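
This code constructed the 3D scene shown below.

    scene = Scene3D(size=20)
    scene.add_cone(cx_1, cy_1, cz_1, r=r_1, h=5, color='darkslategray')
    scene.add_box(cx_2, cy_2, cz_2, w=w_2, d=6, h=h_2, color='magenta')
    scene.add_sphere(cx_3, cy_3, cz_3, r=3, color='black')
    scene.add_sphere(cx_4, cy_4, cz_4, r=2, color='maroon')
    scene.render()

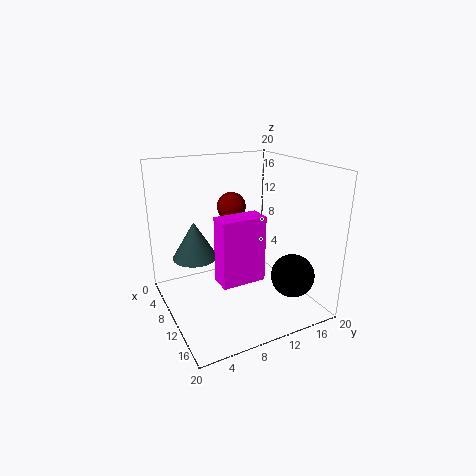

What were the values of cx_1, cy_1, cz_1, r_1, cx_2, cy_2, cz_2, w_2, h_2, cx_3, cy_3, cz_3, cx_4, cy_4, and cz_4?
cx_1 = 9
cy_1 = 4
cz_1 = 8
r_1 = 3
cx_2 = 11
cy_2 = 6
cz_2 = 5
w_2 = 3
h_2 = 9
cx_3 = 15
cy_3 = 16
cz_3 = 5
cx_4 = 8
cy_4 = 10
cz_4 = 14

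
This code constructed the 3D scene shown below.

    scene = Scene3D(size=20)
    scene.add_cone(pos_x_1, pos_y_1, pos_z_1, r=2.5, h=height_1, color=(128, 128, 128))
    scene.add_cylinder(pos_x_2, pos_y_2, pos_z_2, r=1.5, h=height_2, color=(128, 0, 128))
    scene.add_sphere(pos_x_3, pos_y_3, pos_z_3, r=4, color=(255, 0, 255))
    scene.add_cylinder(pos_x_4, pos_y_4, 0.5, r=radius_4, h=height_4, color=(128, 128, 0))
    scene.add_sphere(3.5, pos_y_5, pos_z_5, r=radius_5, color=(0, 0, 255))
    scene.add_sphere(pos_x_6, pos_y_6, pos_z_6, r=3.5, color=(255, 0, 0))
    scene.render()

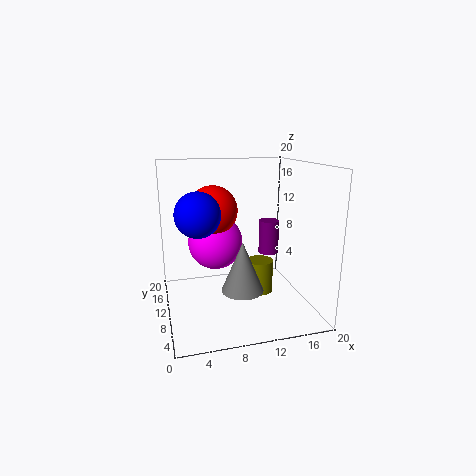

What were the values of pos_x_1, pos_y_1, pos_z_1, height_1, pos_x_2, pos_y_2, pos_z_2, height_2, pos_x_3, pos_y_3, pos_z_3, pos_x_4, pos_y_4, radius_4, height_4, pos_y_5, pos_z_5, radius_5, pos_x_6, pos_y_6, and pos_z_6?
pos_x_1 = 8.5; pos_y_1 = 2.5; pos_z_1 = 6; height_1 = 6; pos_x_2 = 15.5; pos_y_2 = 12.5; pos_z_2 = 6.5; height_2 = 5; pos_x_3 = 7.5; pos_y_3 = 13.5; pos_z_3 = 8.5; pos_x_4 = 14; pos_y_4 = 12; radius_4 = 2; height_4 = 5; pos_y_5 = 2.5; pos_z_5 = 15.5; radius_5 = 2.5; pos_x_6 = 7; pos_y_6 = 12.5; pos_z_6 = 13.5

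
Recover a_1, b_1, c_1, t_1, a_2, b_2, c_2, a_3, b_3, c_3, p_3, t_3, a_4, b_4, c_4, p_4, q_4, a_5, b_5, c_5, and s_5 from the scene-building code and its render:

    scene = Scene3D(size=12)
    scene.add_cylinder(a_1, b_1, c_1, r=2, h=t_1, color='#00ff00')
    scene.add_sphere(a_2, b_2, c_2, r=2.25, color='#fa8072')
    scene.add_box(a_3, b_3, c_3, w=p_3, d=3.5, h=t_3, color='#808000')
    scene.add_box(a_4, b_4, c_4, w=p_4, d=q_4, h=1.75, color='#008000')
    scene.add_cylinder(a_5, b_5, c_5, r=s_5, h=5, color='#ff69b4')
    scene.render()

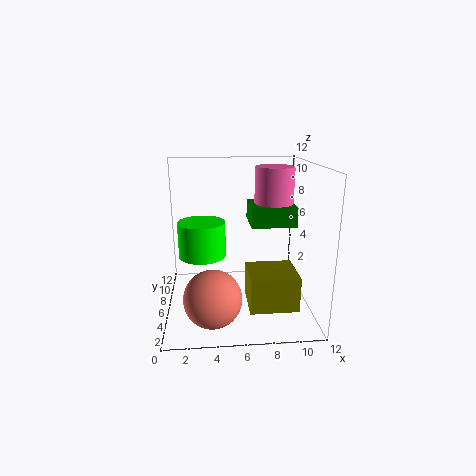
a_1 = 3; b_1 = 6.75; c_1 = 4.25; t_1 = 3; a_2 = 3.75; b_2 = 2.75; c_2 = 2.25; a_3 = 6.5; b_3 = 1.5; c_3 = 1.5; p_3 = 3.75; t_3 = 2.75; a_4 = 7.25; b_4 = 6.75; c_4 = 6.5; p_4 = 4; q_4 = 3.75; a_5 = 9.5; b_5 = 8.75; c_5 = 6.5; s_5 = 1.75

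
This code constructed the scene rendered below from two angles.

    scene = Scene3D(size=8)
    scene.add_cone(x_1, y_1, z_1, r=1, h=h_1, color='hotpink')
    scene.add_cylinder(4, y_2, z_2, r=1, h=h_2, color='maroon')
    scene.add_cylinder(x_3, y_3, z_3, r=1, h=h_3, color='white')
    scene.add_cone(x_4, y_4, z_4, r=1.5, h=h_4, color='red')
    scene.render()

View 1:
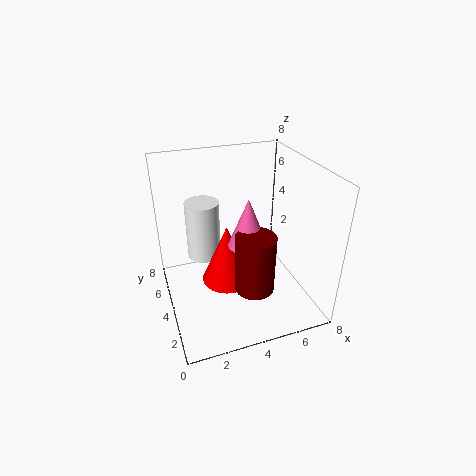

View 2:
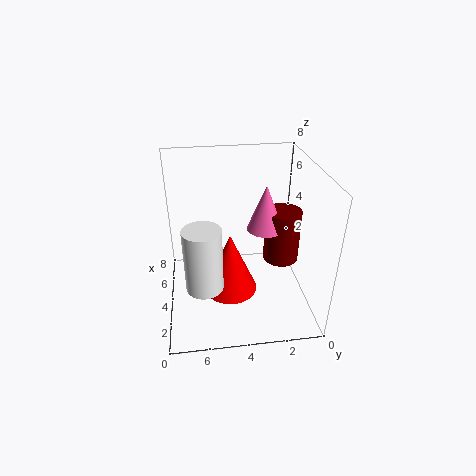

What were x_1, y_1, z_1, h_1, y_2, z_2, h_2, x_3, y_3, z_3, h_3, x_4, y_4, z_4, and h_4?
x_1 = 4, y_1 = 2.5, z_1 = 4.5, h_1 = 2.5, y_2 = 1.5, z_2 = 2.5, h_2 = 3, x_3 = 2.5, y_3 = 6, z_3 = 2, h_3 = 3.5, x_4 = 3.5, y_4 = 4.5, z_4 = 1, h_4 = 3.5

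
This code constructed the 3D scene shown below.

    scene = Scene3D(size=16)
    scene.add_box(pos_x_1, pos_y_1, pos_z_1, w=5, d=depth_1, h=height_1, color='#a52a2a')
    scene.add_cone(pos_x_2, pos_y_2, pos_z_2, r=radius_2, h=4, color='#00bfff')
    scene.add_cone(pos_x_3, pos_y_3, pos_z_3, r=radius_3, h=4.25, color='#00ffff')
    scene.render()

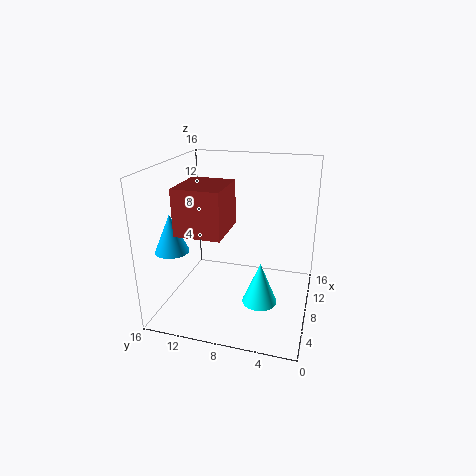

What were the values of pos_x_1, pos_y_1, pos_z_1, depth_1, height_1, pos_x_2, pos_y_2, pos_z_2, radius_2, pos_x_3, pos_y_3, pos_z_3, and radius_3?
pos_x_1 = 1.25; pos_y_1 = 7.75; pos_z_1 = 10.5; depth_1 = 4.5; height_1 = 4.5; pos_x_2 = 3.5; pos_y_2 = 13.75; pos_z_2 = 7.75; radius_2 = 1.75; pos_x_3 = 3.75; pos_y_3 = 4.5; pos_z_3 = 3.25; radius_3 = 1.75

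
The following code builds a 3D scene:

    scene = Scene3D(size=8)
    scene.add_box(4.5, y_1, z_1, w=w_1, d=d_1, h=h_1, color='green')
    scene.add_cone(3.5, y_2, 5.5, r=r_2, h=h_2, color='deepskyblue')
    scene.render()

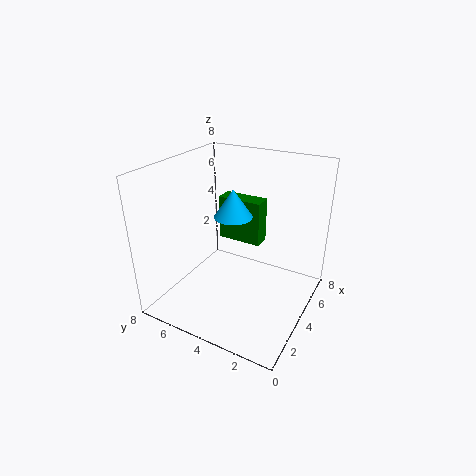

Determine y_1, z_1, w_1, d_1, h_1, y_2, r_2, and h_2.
y_1 = 3
z_1 = 3.5
w_1 = 1
d_1 = 2.5
h_1 = 2.5
y_2 = 4
r_2 = 1
h_2 = 1.5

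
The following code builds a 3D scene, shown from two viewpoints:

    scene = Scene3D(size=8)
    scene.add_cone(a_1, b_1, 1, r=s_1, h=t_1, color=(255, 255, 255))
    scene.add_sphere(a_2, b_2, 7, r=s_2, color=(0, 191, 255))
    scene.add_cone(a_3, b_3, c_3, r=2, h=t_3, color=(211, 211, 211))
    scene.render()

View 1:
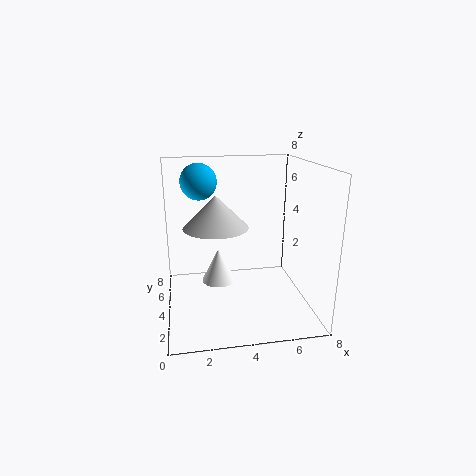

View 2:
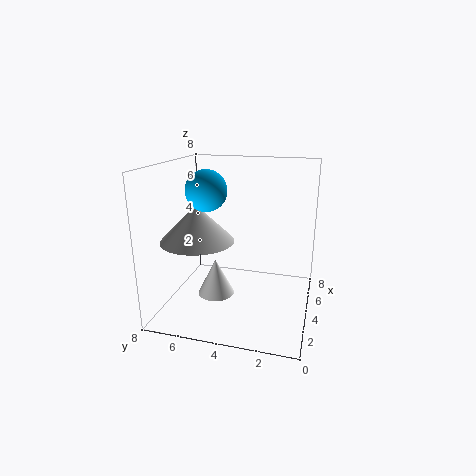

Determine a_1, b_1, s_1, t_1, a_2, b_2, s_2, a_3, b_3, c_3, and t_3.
a_1 = 3, b_1 = 5, s_1 = 1, t_1 = 2, a_2 = 2, b_2 = 5, s_2 = 1, a_3 = 3, b_3 = 6, c_3 = 4, t_3 = 2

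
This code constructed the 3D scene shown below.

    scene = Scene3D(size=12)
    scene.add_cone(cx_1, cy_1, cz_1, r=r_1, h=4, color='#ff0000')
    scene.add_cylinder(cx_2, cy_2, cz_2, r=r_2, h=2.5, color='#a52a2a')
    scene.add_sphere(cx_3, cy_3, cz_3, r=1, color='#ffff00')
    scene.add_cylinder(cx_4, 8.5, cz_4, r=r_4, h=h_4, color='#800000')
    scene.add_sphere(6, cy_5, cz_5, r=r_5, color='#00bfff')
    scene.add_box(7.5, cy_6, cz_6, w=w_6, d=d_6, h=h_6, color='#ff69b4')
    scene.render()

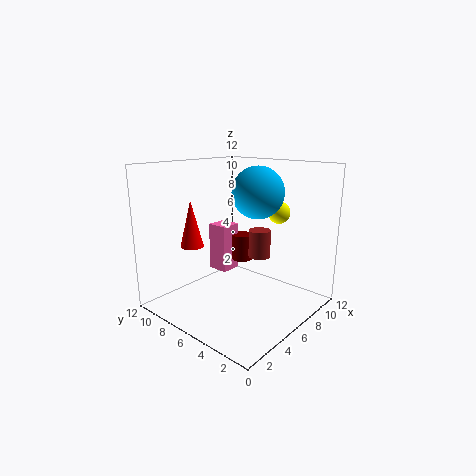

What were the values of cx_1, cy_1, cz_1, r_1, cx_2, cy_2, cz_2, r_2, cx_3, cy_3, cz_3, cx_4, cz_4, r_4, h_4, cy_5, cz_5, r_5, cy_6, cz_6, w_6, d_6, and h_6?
cx_1 = 4
cy_1 = 9.5
cz_1 = 5
r_1 = 1
cx_2 = 9
cy_2 = 6
cz_2 = 3.5
r_2 = 1
cx_3 = 10.5
cy_3 = 5
cz_3 = 7.5
cx_4 = 9.5
cz_4 = 2.5
r_4 = 1
h_4 = 2.5
cy_5 = 4
cz_5 = 10
r_5 = 2
cy_6 = 9
cz_6 = 1.5
w_6 = 2
d_6 = 2
h_6 = 4.5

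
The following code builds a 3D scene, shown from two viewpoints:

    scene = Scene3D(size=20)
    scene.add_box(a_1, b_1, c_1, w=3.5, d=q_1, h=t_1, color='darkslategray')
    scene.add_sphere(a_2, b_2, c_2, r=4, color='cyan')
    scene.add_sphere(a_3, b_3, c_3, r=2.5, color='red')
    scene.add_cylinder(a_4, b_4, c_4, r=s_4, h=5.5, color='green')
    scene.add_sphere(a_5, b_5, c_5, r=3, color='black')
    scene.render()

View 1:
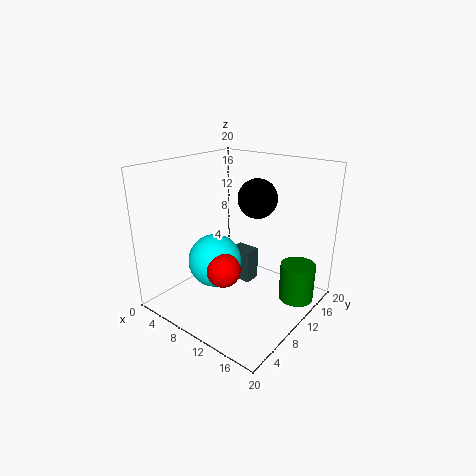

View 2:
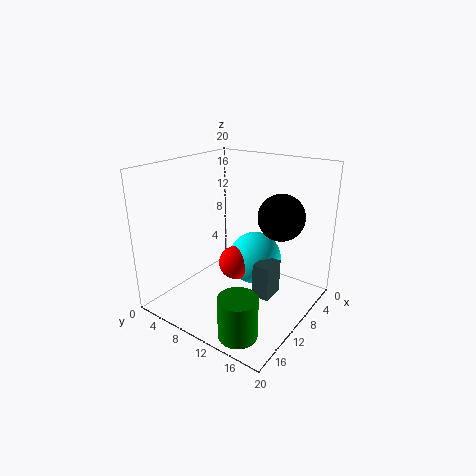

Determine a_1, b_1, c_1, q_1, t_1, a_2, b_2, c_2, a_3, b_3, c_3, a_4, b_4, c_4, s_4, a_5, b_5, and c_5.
a_1 = 6.5; b_1 = 12.5; c_1 = 1.5; q_1 = 2.5; t_1 = 5; a_2 = 5.5; b_2 = 10; c_2 = 5; a_3 = 8.5; b_3 = 8.5; c_3 = 5; a_4 = 17; b_4 = 15; c_4 = 0.5; s_4 = 2.5; a_5 = 9; b_5 = 16; c_5 = 14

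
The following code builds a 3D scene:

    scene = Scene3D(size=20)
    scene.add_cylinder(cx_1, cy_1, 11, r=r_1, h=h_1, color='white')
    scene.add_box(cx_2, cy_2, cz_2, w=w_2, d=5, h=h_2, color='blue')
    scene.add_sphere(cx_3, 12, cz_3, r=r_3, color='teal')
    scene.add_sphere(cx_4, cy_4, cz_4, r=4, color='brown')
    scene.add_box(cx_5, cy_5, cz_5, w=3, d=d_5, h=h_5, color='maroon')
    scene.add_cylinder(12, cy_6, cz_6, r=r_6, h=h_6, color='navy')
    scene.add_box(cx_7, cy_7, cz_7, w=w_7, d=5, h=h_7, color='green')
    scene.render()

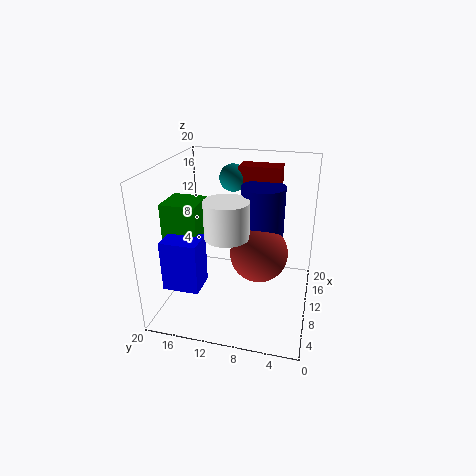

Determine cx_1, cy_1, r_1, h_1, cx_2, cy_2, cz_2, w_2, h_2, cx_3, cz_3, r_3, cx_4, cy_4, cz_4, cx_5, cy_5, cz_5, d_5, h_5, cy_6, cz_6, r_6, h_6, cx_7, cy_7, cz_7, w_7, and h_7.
cx_1 = 8; cy_1 = 11; r_1 = 3; h_1 = 5; cx_2 = 4; cy_2 = 14; cz_2 = 4; w_2 = 4; h_2 = 7; cx_3 = 15; cz_3 = 17; r_3 = 2; cx_4 = 10; cy_4 = 7; cz_4 = 8; cx_5 = 14; cy_5 = 5; cz_5 = 16; d_5 = 6; h_5 = 3; cy_6 = 7; cz_6 = 7; r_6 = 3; h_6 = 10; cx_7 = 7; cy_7 = 15; cz_7 = 10; w_7 = 5; h_7 = 5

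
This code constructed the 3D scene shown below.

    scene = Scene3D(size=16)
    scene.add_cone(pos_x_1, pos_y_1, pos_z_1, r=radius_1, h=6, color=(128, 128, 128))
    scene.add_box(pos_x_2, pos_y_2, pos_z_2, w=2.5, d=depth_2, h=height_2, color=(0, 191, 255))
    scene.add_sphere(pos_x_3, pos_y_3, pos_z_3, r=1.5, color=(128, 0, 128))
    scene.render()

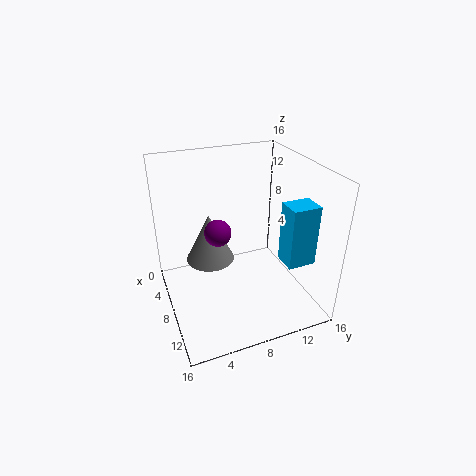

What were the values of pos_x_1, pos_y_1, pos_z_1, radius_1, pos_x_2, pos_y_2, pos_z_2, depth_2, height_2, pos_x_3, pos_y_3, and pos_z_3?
pos_x_1 = 3.5; pos_y_1 = 6; pos_z_1 = 3; radius_1 = 3; pos_x_2 = 11; pos_y_2 = 11.5; pos_z_2 = 6.5; depth_2 = 3; height_2 = 6.5; pos_x_3 = 7; pos_y_3 = 6; pos_z_3 = 8.5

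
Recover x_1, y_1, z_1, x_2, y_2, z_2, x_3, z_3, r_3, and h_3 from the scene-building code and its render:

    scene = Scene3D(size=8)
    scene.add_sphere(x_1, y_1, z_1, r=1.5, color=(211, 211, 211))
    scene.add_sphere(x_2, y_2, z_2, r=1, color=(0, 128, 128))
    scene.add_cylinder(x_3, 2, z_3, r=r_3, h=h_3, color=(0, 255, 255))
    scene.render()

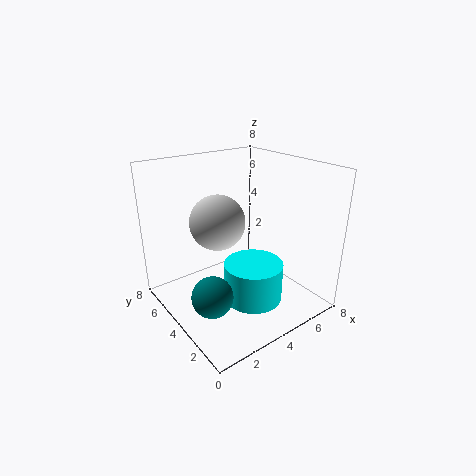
x_1 = 3, y_1 = 4.5, z_1 = 5, x_2 = 1, y_2 = 2, z_2 = 2.5, x_3 = 3.5, z_3 = 1.5, r_3 = 1.5, h_3 = 2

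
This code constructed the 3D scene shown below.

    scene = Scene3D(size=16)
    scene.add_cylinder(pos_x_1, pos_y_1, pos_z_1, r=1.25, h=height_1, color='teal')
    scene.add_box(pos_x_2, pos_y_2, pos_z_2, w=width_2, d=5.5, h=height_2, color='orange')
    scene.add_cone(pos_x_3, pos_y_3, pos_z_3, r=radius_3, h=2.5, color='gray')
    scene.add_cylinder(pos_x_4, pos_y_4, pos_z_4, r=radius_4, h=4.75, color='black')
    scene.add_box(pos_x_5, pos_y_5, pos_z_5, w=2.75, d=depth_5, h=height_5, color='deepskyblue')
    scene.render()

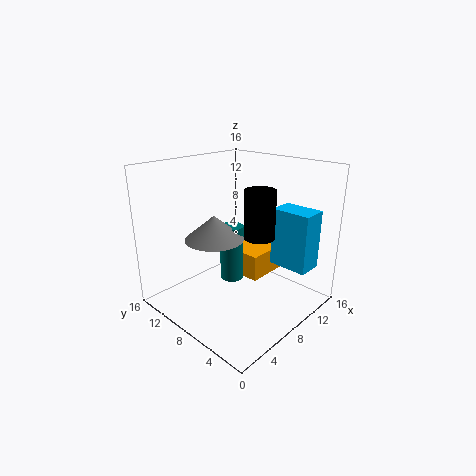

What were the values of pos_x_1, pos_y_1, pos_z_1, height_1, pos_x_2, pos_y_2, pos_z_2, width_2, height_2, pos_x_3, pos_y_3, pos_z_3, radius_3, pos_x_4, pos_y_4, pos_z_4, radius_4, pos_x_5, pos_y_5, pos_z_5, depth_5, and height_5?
pos_x_1 = 6.5
pos_y_1 = 7.5
pos_z_1 = 4
height_1 = 6
pos_x_2 = 9
pos_y_2 = 6.25
pos_z_2 = 2.75
width_2 = 5.5
height_2 = 3
pos_x_3 = 4.5
pos_y_3 = 8
pos_z_3 = 9
radius_3 = 3
pos_x_4 = 6.5
pos_y_4 = 3.75
pos_z_4 = 9.75
radius_4 = 1.5
pos_x_5 = 9.75
pos_y_5 = 0.5
pos_z_5 = 5.5
depth_5 = 4.25
height_5 = 6.25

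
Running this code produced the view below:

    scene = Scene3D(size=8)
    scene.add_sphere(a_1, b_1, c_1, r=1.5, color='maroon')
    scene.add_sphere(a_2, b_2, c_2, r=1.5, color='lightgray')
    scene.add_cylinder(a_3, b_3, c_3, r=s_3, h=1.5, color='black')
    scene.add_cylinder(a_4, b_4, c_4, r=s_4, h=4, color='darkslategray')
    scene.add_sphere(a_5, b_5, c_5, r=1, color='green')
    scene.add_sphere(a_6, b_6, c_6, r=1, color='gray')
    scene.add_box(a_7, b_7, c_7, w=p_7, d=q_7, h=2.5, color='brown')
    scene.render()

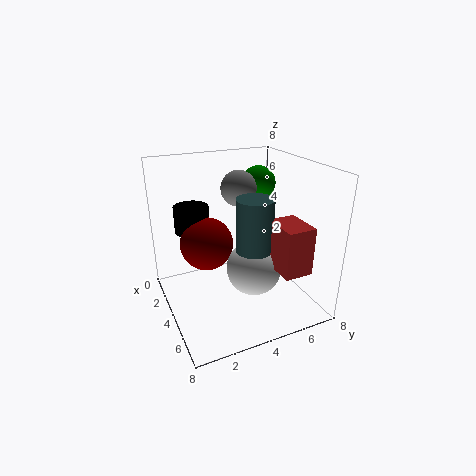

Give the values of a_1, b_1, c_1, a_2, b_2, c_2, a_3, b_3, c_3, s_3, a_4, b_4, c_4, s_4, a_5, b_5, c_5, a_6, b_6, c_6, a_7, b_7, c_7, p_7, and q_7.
a_1 = 3; b_1 = 2.5; c_1 = 3.5; a_2 = 5; b_2 = 4.5; c_2 = 2.5; a_3 = 2; b_3 = 2; c_3 = 4; s_3 = 1; a_4 = 5; b_4 = 4.5; c_4 = 2.5; s_4 = 1; a_5 = 2.5; b_5 = 6; c_5 = 6.5; a_6 = 3; b_6 = 4.5; c_6 = 6.5; a_7 = 5.5; b_7 = 5; c_7 = 3; p_7 = 2; q_7 = 1.5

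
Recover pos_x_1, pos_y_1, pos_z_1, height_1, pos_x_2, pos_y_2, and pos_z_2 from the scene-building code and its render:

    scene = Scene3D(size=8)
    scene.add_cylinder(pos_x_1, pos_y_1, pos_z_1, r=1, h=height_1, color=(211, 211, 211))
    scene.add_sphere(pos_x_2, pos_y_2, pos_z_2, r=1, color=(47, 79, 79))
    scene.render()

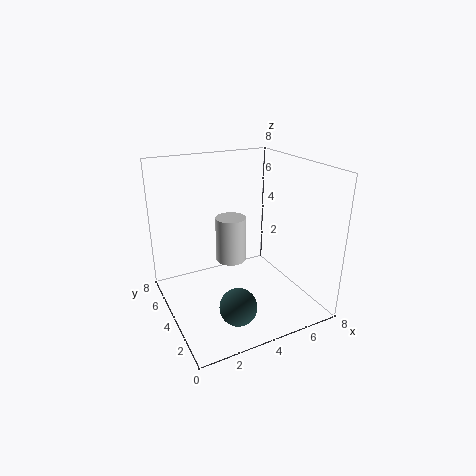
pos_x_1 = 5
pos_y_1 = 7
pos_z_1 = 1
height_1 = 3
pos_x_2 = 3
pos_y_2 = 2
pos_z_2 = 1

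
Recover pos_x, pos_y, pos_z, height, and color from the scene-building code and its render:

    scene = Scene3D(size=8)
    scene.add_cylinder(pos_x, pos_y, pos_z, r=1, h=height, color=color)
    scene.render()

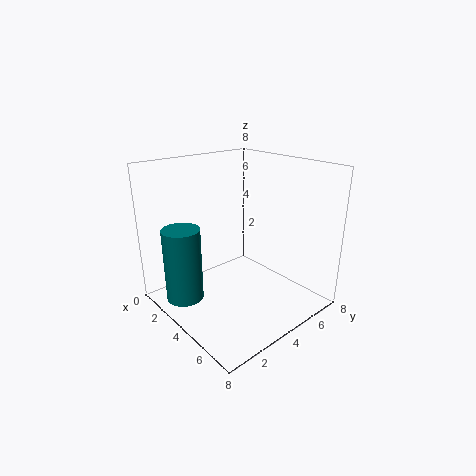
pos_x = 3; pos_y = 1; pos_z = 1; height = 4; color = 'teal'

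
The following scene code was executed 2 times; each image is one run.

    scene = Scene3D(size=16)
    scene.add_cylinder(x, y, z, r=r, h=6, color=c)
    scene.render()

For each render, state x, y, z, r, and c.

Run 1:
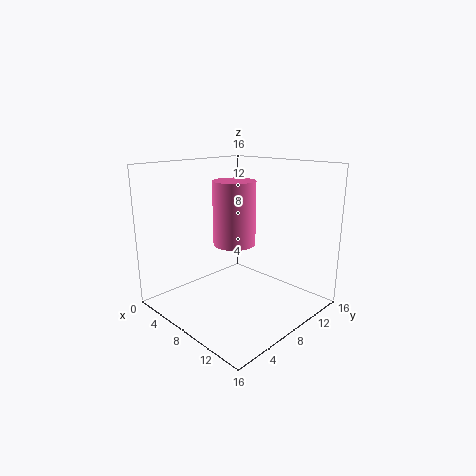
x = 11, y = 4.5, z = 9, r = 2, c = 'hotpink'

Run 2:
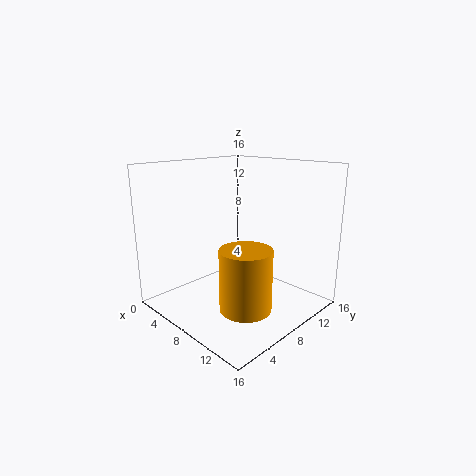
x = 13, y = 4, z = 3, r = 2.5, c = 'orange'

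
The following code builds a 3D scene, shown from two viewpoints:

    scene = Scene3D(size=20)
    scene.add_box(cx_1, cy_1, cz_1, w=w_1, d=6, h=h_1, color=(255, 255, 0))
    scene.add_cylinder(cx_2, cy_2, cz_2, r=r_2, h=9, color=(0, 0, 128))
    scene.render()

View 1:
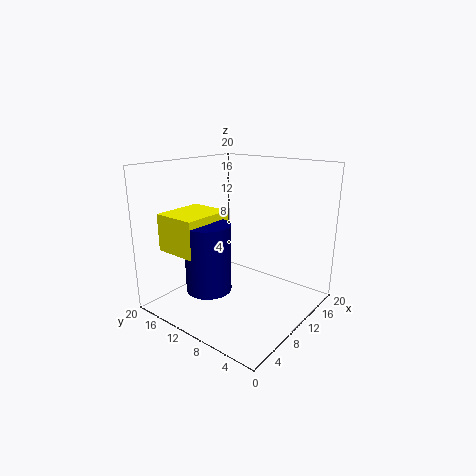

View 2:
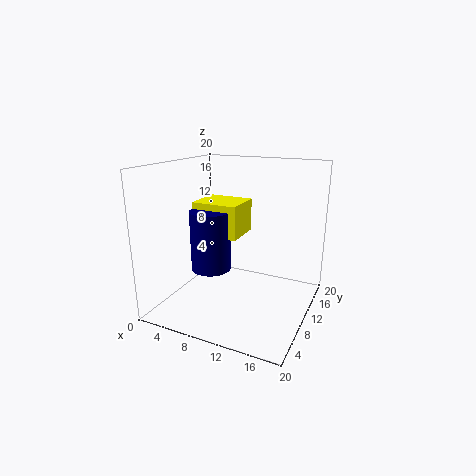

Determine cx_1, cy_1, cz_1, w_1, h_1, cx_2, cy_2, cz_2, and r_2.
cx_1 = 2, cy_1 = 11, cz_1 = 9, w_1 = 7, h_1 = 5, cx_2 = 5, cy_2 = 11, cz_2 = 4, r_2 = 3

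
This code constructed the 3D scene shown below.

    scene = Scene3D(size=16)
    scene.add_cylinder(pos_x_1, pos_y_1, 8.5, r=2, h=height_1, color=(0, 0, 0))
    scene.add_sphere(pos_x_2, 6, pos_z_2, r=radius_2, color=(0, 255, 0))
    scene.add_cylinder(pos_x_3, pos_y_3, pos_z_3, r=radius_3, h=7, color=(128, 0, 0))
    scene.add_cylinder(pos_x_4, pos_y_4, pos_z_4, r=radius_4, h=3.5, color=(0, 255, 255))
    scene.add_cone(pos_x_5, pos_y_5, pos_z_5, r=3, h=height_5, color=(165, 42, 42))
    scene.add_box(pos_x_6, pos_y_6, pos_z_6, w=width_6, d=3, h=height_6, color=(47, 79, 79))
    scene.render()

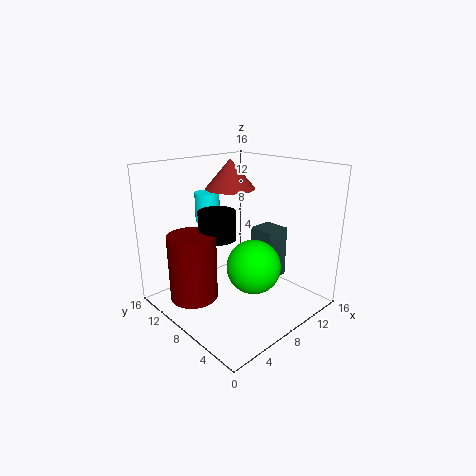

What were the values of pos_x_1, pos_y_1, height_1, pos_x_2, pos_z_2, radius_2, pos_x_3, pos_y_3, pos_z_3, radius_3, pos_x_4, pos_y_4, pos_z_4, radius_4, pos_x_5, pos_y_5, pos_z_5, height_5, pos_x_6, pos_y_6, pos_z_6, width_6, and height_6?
pos_x_1 = 5.5
pos_y_1 = 8.5
height_1 = 3
pos_x_2 = 8.5
pos_z_2 = 5
radius_2 = 3
pos_x_3 = 2.5
pos_y_3 = 9
pos_z_3 = 2.5
radius_3 = 2.5
pos_x_4 = 8.5
pos_y_4 = 14
pos_z_4 = 8.5
radius_4 = 1.5
pos_x_5 = 10.5
pos_y_5 = 12
pos_z_5 = 12.5
height_5 = 3.5
pos_x_6 = 10.5
pos_y_6 = 5.5
pos_z_6 = 2.5
width_6 = 3
height_6 = 6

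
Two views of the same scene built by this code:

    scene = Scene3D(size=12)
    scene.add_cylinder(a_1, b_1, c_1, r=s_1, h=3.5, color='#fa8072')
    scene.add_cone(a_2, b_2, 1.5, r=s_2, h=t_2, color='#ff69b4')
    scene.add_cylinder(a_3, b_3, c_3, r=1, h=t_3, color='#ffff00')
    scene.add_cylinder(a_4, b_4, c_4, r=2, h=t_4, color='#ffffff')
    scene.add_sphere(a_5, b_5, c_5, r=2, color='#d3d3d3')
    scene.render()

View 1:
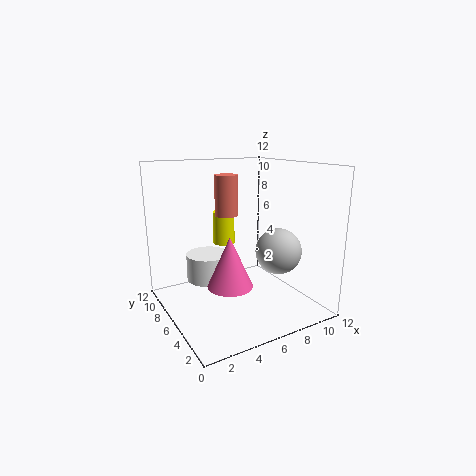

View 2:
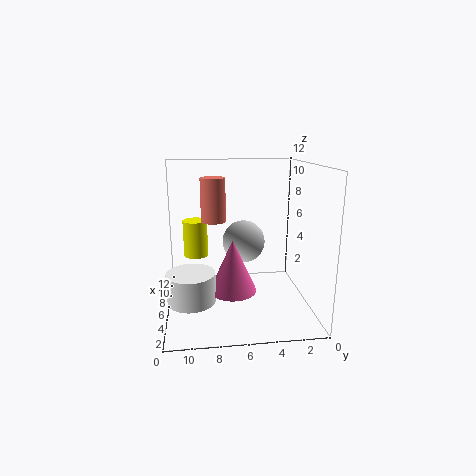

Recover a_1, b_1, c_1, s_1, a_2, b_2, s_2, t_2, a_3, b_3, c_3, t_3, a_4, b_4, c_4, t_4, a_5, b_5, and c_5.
a_1 = 6, b_1 = 8, c_1 = 7.5, s_1 = 1, a_2 = 5.5, b_2 = 6.5, s_2 = 2, t_2 = 4.5, a_3 = 6.5, b_3 = 9.5, c_3 = 4.5, t_3 = 3, a_4 = 5, b_4 = 10, c_4 = 1, t_4 = 2.5, a_5 = 9.5, b_5 = 5, c_5 = 4.5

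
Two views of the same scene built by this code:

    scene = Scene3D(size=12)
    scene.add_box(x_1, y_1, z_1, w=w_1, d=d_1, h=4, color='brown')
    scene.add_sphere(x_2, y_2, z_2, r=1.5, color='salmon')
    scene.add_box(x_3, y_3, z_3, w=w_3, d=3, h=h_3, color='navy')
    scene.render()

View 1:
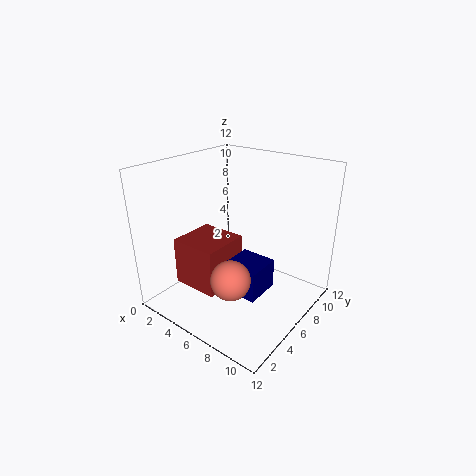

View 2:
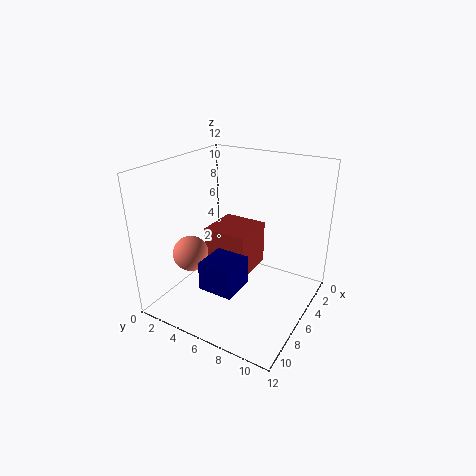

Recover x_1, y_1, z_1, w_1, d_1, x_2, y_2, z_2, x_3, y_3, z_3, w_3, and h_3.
x_1 = 2; y_1 = 2.5; z_1 = 2; w_1 = 4; d_1 = 4; x_2 = 8; y_2 = 2.5; z_2 = 4.5; x_3 = 6; y_3 = 4; z_3 = 2; w_3 = 3; h_3 = 2.5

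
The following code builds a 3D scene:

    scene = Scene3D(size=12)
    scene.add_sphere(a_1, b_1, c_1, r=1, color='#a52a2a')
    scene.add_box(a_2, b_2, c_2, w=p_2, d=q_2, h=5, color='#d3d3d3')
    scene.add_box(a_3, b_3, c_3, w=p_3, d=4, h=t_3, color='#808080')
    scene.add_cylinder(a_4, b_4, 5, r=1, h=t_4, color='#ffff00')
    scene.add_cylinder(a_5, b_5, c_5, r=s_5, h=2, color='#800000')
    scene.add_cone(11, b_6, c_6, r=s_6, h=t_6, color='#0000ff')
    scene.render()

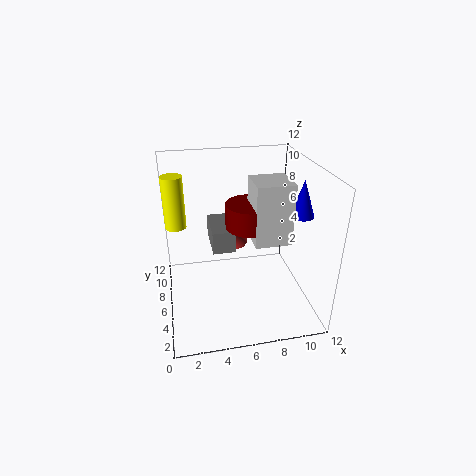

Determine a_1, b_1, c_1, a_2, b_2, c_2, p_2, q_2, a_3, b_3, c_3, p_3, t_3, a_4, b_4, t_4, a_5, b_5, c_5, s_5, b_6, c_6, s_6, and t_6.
a_1 = 7
b_1 = 11
c_1 = 3
a_2 = 7
b_2 = 4
c_2 = 6
p_2 = 3
q_2 = 3
a_3 = 4
b_3 = 7
c_3 = 4
p_3 = 2
t_3 = 2
a_4 = 1
b_4 = 11
t_4 = 5
a_5 = 7
b_5 = 6
c_5 = 7
s_5 = 2
b_6 = 5
c_6 = 8
s_6 = 1
t_6 = 3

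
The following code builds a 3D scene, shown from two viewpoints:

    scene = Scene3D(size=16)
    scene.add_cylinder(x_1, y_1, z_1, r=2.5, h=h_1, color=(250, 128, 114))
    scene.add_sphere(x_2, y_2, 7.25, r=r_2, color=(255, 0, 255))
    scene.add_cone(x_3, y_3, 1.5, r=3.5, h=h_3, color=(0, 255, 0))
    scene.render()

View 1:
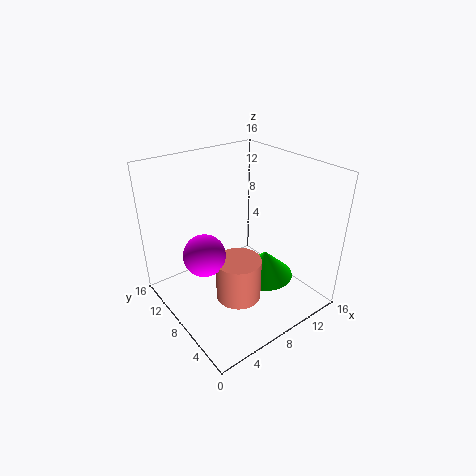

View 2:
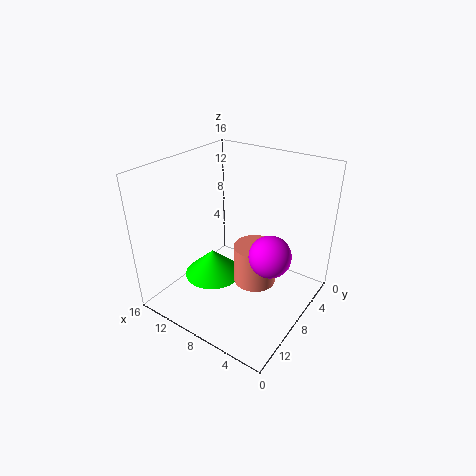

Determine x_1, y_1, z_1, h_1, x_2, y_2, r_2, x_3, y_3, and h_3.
x_1 = 6.75; y_1 = 6.25; z_1 = 1.75; h_1 = 4.75; x_2 = 3.75; y_2 = 8.25; r_2 = 2.25; x_3 = 12; y_3 = 7.75; h_3 = 3.25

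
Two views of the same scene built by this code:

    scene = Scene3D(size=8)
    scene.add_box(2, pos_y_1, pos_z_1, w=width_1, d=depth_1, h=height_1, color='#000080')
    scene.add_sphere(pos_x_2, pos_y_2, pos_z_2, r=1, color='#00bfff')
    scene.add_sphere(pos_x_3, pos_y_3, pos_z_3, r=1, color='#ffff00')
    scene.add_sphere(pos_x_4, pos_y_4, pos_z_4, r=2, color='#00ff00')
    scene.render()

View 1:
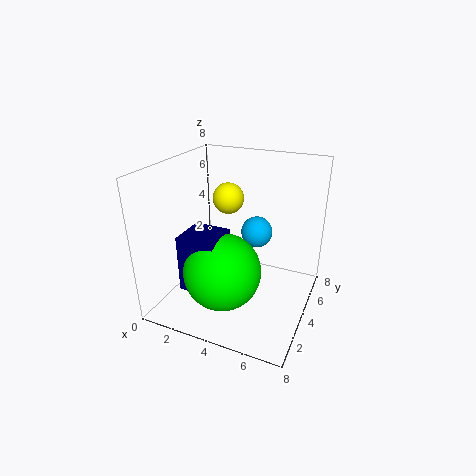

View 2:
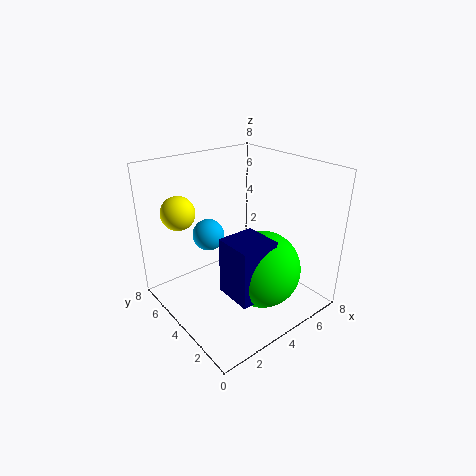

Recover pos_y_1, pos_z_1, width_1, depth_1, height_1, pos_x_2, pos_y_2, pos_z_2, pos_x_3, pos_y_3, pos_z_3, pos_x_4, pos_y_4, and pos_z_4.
pos_y_1 = 1
pos_z_1 = 2
width_1 = 2
depth_1 = 2
height_1 = 3
pos_x_2 = 4
pos_y_2 = 7
pos_z_2 = 3
pos_x_3 = 2
pos_y_3 = 7
pos_z_3 = 5
pos_x_4 = 4
pos_y_4 = 2
pos_z_4 = 3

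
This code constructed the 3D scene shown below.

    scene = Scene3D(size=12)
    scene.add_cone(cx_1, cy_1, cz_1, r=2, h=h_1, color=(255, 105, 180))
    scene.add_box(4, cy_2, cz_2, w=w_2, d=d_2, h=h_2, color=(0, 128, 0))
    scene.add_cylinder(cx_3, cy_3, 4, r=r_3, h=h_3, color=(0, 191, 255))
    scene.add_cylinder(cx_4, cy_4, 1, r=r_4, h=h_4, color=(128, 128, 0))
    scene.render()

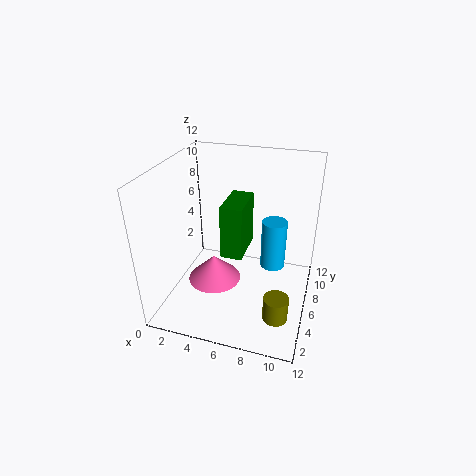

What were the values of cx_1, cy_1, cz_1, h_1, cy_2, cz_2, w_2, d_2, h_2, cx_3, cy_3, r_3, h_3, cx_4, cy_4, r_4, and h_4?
cx_1 = 5
cy_1 = 3
cz_1 = 4
h_1 = 2
cy_2 = 7
cz_2 = 3
w_2 = 2
d_2 = 4
h_2 = 5
cx_3 = 9
cy_3 = 6
r_3 = 1
h_3 = 4
cx_4 = 10
cy_4 = 3
r_4 = 1
h_4 = 2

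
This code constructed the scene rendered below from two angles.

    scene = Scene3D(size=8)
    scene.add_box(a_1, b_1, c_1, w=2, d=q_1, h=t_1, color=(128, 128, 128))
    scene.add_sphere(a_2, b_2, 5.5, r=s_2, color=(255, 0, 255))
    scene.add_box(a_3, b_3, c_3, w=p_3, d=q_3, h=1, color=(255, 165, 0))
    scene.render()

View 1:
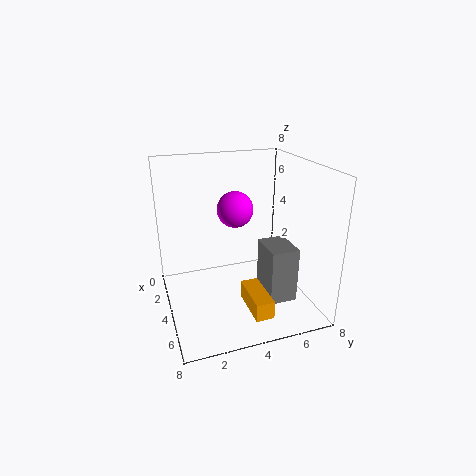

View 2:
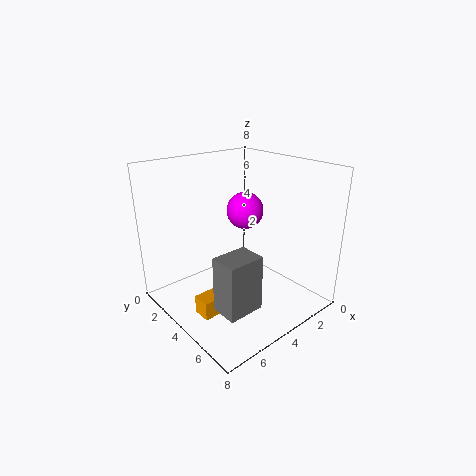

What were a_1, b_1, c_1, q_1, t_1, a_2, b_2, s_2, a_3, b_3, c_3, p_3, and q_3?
a_1 = 4.5; b_1 = 5; c_1 = 1; q_1 = 1.5; t_1 = 3; a_2 = 3.5; b_2 = 4; s_2 = 1; a_3 = 4.5; b_3 = 4; c_3 = 0.5; p_3 = 2.5; q_3 = 1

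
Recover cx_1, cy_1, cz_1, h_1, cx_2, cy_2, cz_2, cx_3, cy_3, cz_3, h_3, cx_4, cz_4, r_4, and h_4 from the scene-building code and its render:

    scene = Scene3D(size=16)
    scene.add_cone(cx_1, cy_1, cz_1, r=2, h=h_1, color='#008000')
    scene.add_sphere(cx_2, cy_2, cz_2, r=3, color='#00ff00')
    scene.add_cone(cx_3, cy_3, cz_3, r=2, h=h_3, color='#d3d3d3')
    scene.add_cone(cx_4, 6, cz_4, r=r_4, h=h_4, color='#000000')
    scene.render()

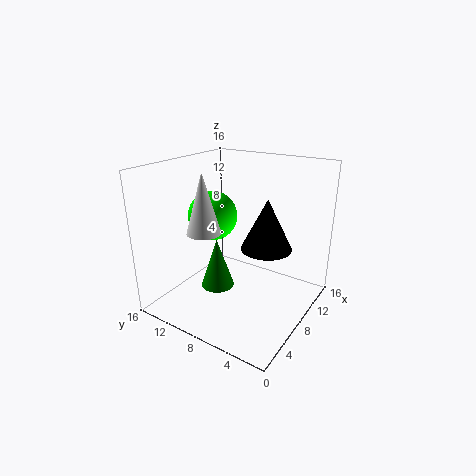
cx_1 = 8; cy_1 = 11; cz_1 = 1; h_1 = 6; cx_2 = 10; cy_2 = 13; cz_2 = 9; cx_3 = 7; cy_3 = 12; cz_3 = 8; h_3 = 7; cx_4 = 11; cz_4 = 6; r_4 = 3; h_4 = 6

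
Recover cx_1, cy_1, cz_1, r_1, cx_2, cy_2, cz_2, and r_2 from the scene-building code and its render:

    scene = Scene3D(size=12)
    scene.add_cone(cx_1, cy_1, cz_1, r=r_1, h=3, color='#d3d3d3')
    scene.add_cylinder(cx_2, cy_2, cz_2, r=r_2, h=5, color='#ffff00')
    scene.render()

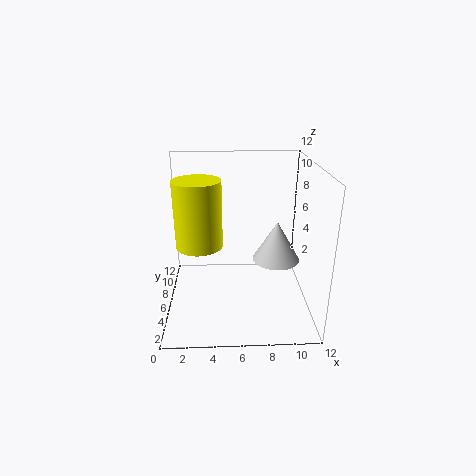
cx_1 = 8.75
cy_1 = 3.25
cz_1 = 5.5
r_1 = 1.75
cx_2 = 3
cy_2 = 3.75
cz_2 = 6.5
r_2 = 1.75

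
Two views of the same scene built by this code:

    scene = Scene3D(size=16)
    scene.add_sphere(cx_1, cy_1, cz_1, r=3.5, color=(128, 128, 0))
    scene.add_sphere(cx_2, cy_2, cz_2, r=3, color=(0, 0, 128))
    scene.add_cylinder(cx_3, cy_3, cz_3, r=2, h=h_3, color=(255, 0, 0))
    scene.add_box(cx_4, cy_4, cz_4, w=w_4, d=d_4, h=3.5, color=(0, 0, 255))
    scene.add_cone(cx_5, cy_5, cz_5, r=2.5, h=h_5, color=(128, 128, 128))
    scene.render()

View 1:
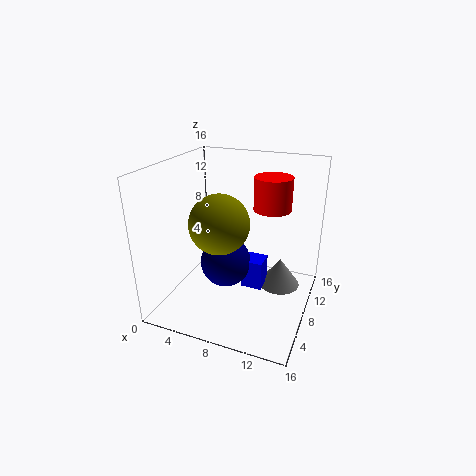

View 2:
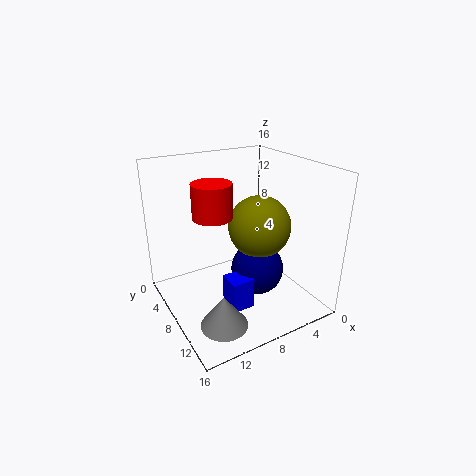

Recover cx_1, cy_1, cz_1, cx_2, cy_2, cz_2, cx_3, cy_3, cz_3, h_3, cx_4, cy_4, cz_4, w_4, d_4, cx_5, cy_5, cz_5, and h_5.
cx_1 = 5.5, cy_1 = 8.5, cz_1 = 9, cx_2 = 6, cy_2 = 9, cz_2 = 4, cx_3 = 11.5, cy_3 = 9, cz_3 = 11.5, h_3 = 3.5, cx_4 = 8, cy_4 = 9, cz_4 = 1, w_4 = 2.5, d_4 = 2.5, cx_5 = 12, cy_5 = 12, cz_5 = 0.5, h_5 = 3.5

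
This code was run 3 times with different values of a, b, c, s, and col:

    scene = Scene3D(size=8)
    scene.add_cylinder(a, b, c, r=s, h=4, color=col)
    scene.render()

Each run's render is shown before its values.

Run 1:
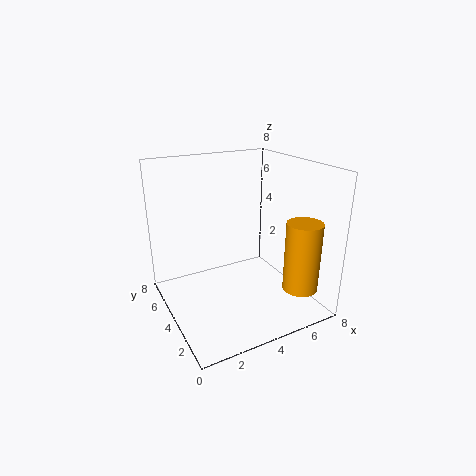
a = 7, b = 2, c = 1, s = 1, col = 'orange'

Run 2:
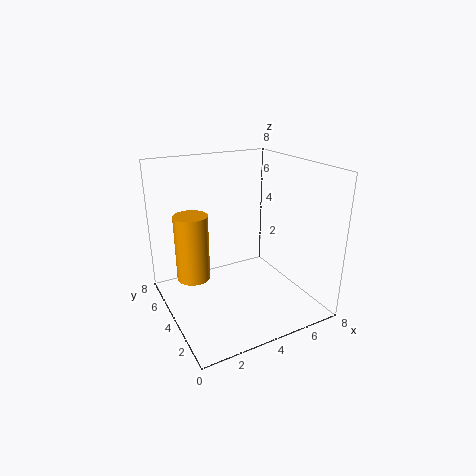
a = 2, b = 6, c = 1, s = 1, col = 'orange'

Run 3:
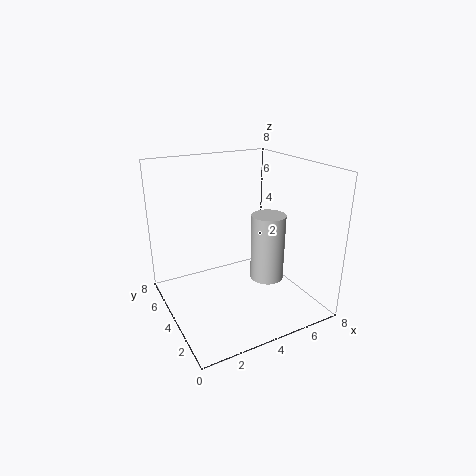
a = 6, b = 4, c = 1, s = 1, col = 'lightgray'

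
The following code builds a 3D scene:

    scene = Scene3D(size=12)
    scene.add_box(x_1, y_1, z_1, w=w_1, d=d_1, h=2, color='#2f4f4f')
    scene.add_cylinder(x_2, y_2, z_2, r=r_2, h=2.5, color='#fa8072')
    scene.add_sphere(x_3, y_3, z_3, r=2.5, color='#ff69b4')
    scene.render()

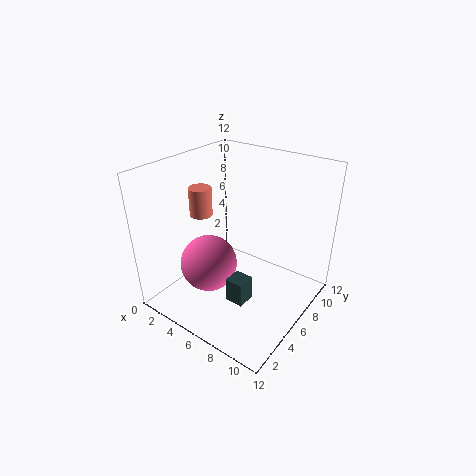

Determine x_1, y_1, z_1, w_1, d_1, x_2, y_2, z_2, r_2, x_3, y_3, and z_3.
x_1 = 7
y_1 = 3
z_1 = 2
w_1 = 1.5
d_1 = 1.5
x_2 = 2
y_2 = 6
z_2 = 7
r_2 = 1
x_3 = 3.5
y_3 = 5
z_3 = 3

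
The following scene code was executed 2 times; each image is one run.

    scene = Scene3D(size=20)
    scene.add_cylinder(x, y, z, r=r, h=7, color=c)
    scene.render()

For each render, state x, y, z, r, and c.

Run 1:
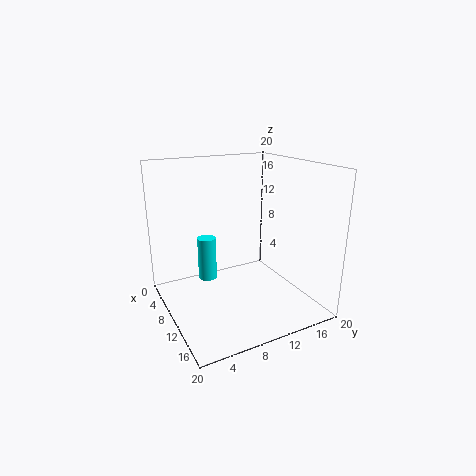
x = 2; y = 8.5; z = 0.5; r = 1.5; c = 'cyan'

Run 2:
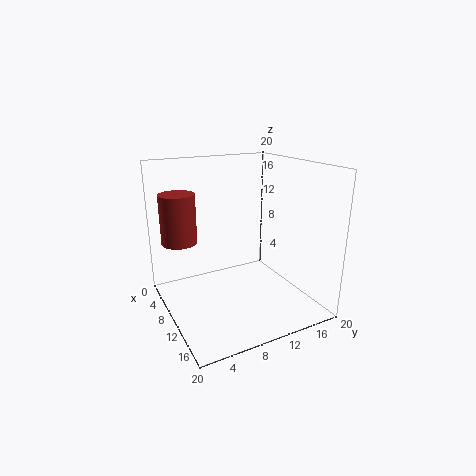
x = 5.5; y = 3; z = 9; r = 2.5; c = 'brown'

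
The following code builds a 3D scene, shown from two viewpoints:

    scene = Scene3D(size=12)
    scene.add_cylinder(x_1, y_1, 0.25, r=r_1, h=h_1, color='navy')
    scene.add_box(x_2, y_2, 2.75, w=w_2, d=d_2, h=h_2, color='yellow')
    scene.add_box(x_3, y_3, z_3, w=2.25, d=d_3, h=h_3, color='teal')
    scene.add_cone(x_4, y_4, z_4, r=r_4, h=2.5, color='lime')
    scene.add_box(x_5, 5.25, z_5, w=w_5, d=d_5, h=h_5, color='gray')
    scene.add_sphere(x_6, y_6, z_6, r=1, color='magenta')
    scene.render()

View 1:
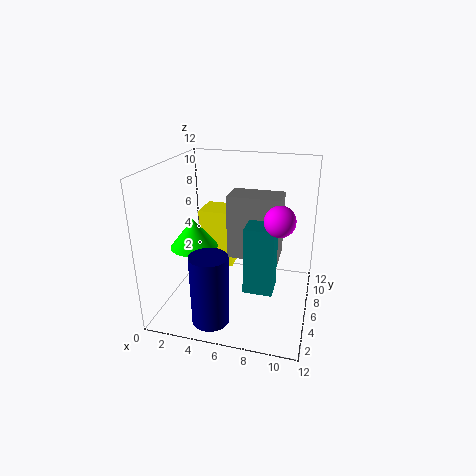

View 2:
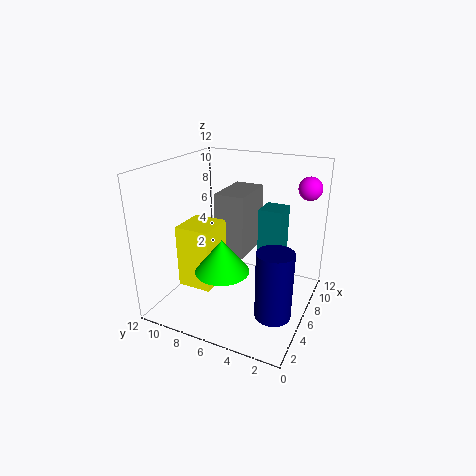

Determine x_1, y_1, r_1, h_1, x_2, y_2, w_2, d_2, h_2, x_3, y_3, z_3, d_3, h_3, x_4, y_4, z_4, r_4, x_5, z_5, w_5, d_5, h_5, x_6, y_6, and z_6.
x_1 = 4.75
y_1 = 2.25
r_1 = 1.5
h_1 = 5.75
x_2 = 2.25
y_2 = 6.75
w_2 = 3
d_2 = 2.75
h_2 = 5
x_3 = 7.25
y_3 = 2.75
z_3 = 3
d_3 = 2
h_3 = 5.25
x_4 = 2.25
y_4 = 5.5
z_4 = 5
r_4 = 2
x_5 = 5.25
z_5 = 4.5
w_5 = 4.25
d_5 = 2.5
h_5 = 5.25
x_6 = 10
y_6 = 1.25
z_6 = 9.75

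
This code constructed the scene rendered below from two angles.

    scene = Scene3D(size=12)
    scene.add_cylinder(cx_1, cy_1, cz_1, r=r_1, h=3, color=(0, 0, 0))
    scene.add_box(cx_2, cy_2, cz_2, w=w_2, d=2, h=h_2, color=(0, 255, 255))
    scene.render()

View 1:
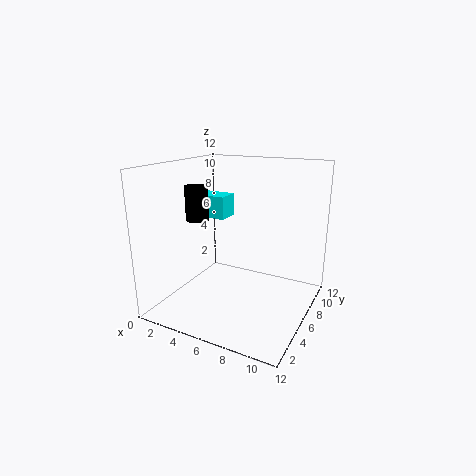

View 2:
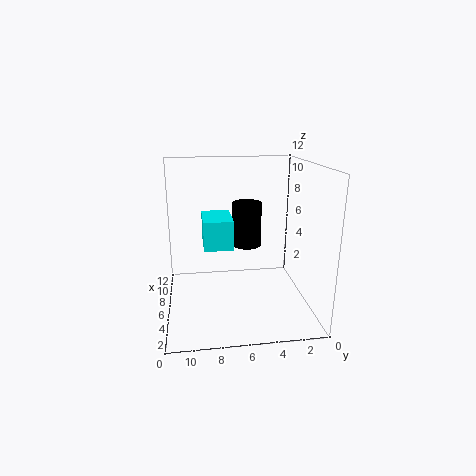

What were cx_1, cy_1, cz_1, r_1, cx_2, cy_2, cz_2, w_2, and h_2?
cx_1 = 2
cy_1 = 6
cz_1 = 7
r_1 = 1
cx_2 = 1
cy_2 = 7
cz_2 = 7
w_2 = 3
h_2 = 2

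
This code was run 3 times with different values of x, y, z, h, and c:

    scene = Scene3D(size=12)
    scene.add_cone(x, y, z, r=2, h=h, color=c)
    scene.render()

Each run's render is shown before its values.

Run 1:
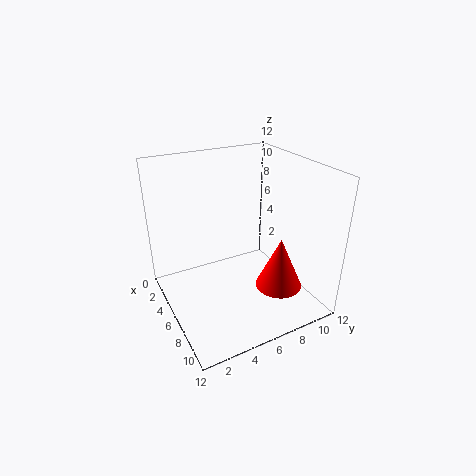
x = 8; y = 9; z = 1.5; h = 4.5; c = 'red'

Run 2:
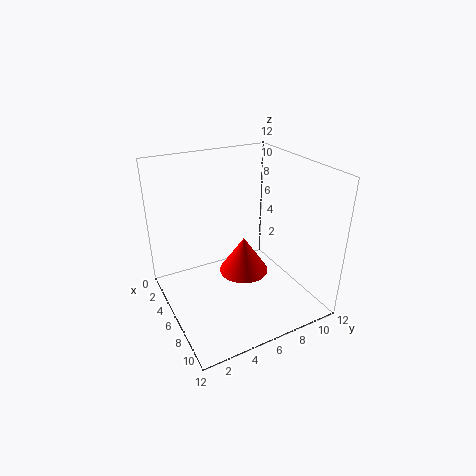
x = 7; y = 6; z = 3.5; h = 3; c = 'red'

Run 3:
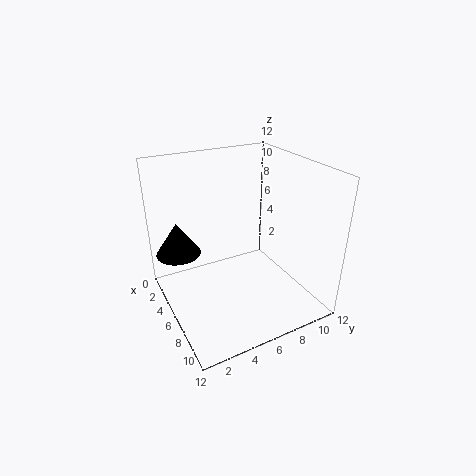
x = 2; y = 2; z = 3.5; h = 3; c = 'black'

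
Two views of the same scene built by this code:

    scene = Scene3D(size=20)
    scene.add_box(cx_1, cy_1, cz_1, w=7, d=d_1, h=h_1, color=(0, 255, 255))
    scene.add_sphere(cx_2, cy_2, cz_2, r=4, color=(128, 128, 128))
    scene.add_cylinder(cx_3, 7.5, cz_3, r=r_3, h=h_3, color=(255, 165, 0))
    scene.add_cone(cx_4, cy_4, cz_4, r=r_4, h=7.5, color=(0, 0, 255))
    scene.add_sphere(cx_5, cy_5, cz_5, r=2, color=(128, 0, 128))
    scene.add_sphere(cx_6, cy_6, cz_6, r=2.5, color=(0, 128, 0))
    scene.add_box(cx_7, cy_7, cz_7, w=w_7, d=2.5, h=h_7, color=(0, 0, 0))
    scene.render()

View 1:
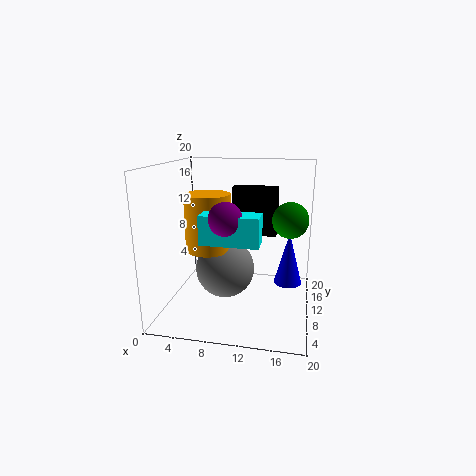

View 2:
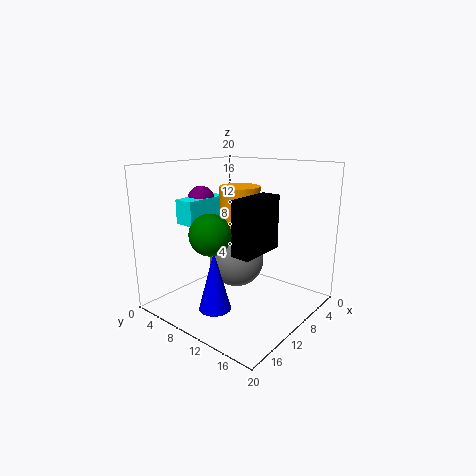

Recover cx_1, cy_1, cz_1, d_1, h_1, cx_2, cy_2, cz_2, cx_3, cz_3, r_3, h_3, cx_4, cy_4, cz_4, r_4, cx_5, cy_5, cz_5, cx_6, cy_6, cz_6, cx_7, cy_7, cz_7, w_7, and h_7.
cx_1 = 7, cy_1 = 2, cz_1 = 11.5, d_1 = 3, h_1 = 3.5, cx_2 = 8.5, cy_2 = 8.5, cz_2 = 6, cx_3 = 6.5, cz_3 = 9, r_3 = 3, h_3 = 7.5, cx_4 = 17, cy_4 = 12, cz_4 = 3, r_4 = 2, cx_5 = 10, cy_5 = 3, cz_5 = 14.5, cx_6 = 17, cy_6 = 11.5, cz_6 = 12.5, cx_7 = 8.5, cy_7 = 13, cz_7 = 9.5, w_7 = 6.5, h_7 = 7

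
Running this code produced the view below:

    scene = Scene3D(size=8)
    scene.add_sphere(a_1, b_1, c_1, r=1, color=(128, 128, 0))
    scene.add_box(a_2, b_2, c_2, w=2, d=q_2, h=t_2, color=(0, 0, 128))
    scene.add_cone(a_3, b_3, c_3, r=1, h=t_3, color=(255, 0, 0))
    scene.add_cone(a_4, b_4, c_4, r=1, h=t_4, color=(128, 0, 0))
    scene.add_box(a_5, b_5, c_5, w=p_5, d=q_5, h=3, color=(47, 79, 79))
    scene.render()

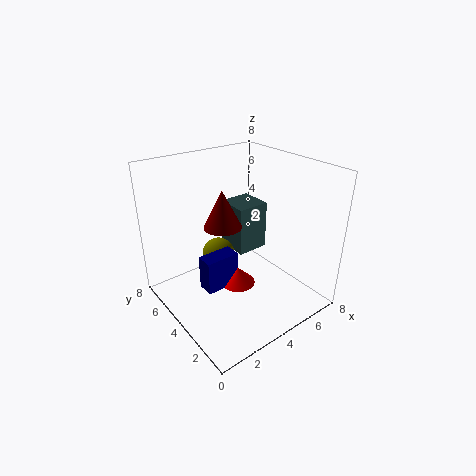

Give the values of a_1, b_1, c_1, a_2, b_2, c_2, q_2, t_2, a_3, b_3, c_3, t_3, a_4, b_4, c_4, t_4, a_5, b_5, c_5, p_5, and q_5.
a_1 = 4, b_1 = 6, c_1 = 2, a_2 = 2, b_2 = 4, c_2 = 1, q_2 = 1, t_2 = 2, a_3 = 4, b_3 = 4, c_3 = 1, t_3 = 1, a_4 = 3, b_4 = 4, c_4 = 5, t_4 = 2, a_5 = 5, b_5 = 5, c_5 = 2, p_5 = 2, q_5 = 2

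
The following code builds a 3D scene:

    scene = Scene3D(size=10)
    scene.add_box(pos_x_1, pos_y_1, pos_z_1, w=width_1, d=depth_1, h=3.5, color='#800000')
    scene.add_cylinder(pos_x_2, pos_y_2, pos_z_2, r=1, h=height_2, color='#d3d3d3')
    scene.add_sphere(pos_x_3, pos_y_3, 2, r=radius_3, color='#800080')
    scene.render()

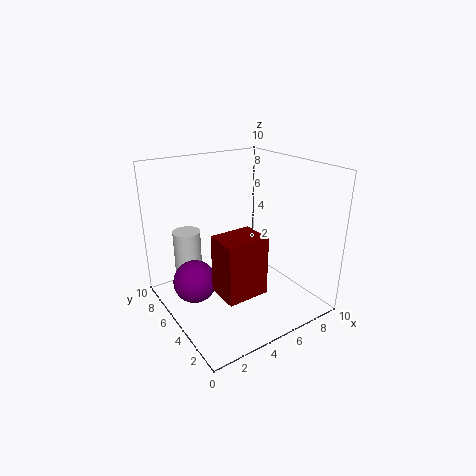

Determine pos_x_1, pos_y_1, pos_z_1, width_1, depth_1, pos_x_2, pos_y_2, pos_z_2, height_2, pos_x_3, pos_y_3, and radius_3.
pos_x_1 = 1.5; pos_y_1 = 0.5; pos_z_1 = 3.5; width_1 = 2.5; depth_1 = 2; pos_x_2 = 2.5; pos_y_2 = 8; pos_z_2 = 2; height_2 = 3; pos_x_3 = 2; pos_y_3 = 6; radius_3 = 1.5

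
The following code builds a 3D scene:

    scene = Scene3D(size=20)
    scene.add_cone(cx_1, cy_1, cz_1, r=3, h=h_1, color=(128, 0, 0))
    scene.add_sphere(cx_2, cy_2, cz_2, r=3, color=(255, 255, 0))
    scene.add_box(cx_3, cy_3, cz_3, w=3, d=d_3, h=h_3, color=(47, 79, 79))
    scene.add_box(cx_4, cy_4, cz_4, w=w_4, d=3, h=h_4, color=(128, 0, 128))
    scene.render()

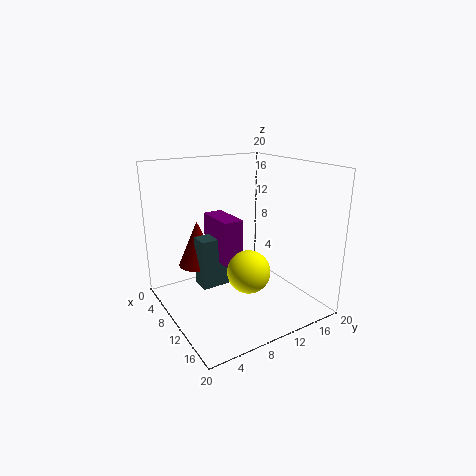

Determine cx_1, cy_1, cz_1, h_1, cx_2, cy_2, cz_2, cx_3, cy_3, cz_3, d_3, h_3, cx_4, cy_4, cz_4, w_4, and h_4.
cx_1 = 3, cy_1 = 7, cz_1 = 4, h_1 = 7, cx_2 = 12, cy_2 = 10.5, cz_2 = 5.5, cx_3 = 4, cy_3 = 6, cz_3 = 1.5, d_3 = 5.5, h_3 = 7.5, cx_4 = 2.5, cy_4 = 8.5, cz_4 = 5.5, w_4 = 6.5, h_4 = 6.5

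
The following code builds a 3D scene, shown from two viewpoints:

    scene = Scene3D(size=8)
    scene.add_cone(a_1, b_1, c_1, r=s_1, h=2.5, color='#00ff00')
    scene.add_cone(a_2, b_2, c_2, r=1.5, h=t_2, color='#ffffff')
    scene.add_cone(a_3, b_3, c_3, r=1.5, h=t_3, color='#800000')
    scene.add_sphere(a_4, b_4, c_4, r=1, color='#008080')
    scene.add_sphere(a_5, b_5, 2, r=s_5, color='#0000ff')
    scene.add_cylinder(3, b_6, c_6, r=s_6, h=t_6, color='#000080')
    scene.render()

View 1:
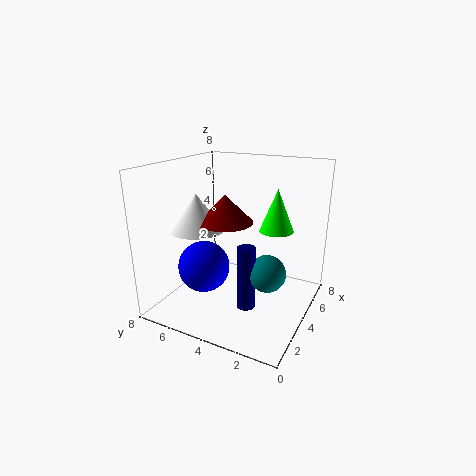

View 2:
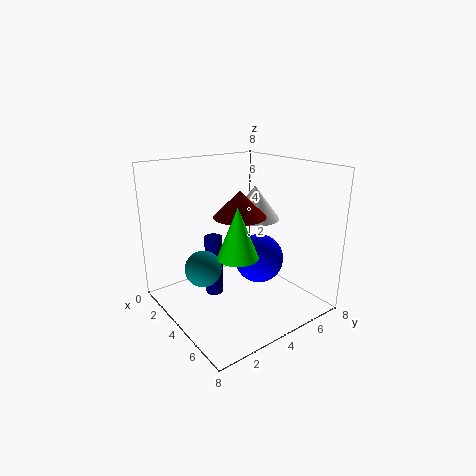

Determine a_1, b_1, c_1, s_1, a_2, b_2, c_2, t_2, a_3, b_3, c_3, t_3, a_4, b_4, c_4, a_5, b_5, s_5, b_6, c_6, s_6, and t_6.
a_1 = 6, b_1 = 2.5, c_1 = 4, s_1 = 1, a_2 = 3, b_2 = 6, c_2 = 4.5, t_2 = 2, a_3 = 3.5, b_3 = 4.5, c_3 = 5, t_3 = 1.5, a_4 = 3.5, b_4 = 2, c_4 = 2.5, a_5 = 3.5, b_5 = 6, s_5 = 1.5, b_6 = 3, c_6 = 0.5, s_6 = 0.5, t_6 = 3.5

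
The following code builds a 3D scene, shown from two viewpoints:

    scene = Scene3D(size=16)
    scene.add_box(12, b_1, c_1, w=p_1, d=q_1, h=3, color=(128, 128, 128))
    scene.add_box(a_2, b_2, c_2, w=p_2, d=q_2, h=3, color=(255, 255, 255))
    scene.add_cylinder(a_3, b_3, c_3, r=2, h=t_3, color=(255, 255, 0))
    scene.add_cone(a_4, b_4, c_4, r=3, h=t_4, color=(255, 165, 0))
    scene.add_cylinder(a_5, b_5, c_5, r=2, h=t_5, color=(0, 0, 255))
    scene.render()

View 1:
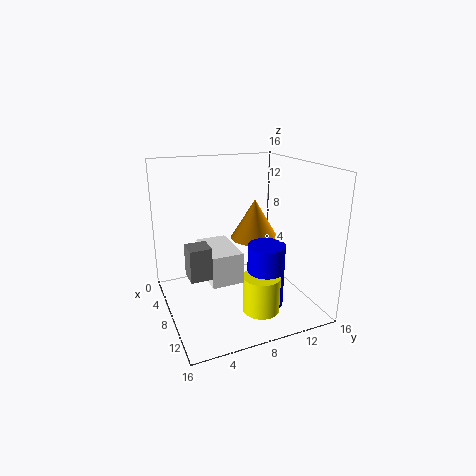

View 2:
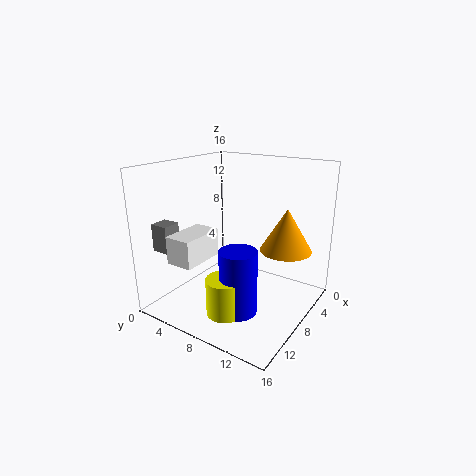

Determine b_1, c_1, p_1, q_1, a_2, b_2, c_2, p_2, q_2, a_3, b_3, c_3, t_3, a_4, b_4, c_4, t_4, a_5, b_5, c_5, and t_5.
b_1 = 1
c_1 = 7
p_1 = 2
q_1 = 2
a_2 = 9
b_2 = 3
c_2 = 6
p_2 = 5
q_2 = 3
a_3 = 12
b_3 = 9
c_3 = 1
t_3 = 4
a_4 = 4
b_4 = 12
c_4 = 6
t_4 = 5
a_5 = 11
b_5 = 10
c_5 = 1
t_5 = 7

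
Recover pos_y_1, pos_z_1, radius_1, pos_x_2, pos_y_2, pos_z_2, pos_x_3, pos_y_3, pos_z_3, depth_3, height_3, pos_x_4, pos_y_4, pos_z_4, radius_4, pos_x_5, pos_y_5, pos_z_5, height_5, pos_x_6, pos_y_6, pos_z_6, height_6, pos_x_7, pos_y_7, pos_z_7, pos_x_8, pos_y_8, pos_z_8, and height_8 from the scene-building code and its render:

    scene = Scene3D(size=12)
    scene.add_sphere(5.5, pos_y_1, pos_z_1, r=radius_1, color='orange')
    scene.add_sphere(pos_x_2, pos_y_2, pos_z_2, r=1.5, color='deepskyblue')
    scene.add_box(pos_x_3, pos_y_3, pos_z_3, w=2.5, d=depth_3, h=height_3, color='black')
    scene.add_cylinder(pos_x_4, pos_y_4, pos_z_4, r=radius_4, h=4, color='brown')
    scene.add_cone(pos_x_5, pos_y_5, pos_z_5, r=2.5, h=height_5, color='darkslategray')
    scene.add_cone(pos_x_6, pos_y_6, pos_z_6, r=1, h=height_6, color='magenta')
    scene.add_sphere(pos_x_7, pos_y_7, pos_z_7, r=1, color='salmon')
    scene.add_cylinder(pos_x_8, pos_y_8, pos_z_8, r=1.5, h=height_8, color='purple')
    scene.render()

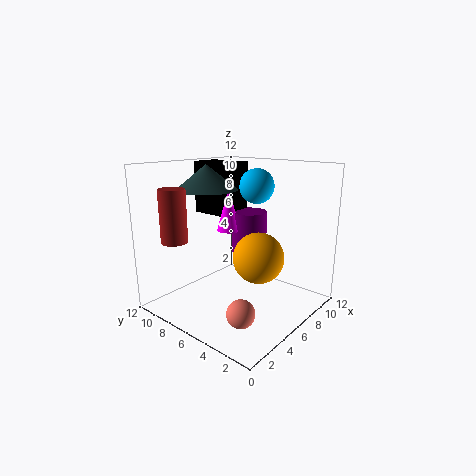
pos_y_1 = 3.5, pos_z_1 = 5, radius_1 = 2, pos_x_2 = 8.5, pos_y_2 = 6, pos_z_2 = 10, pos_x_3 = 6, pos_y_3 = 7, pos_z_3 = 7.5, depth_3 = 4, height_3 = 4.5, pos_x_4 = 1, pos_y_4 = 8, pos_z_4 = 6.5, radius_4 = 1, pos_x_5 = 4.5, pos_y_5 = 8, pos_z_5 = 10, height_5 = 2, pos_x_6 = 6, pos_y_6 = 7, pos_z_6 = 6.5, height_6 = 3.5, pos_x_7 = 1.5, pos_y_7 = 2, pos_z_7 = 2.5, pos_x_8 = 7.5, pos_y_8 = 6, pos_z_8 = 4.5, height_8 = 3.5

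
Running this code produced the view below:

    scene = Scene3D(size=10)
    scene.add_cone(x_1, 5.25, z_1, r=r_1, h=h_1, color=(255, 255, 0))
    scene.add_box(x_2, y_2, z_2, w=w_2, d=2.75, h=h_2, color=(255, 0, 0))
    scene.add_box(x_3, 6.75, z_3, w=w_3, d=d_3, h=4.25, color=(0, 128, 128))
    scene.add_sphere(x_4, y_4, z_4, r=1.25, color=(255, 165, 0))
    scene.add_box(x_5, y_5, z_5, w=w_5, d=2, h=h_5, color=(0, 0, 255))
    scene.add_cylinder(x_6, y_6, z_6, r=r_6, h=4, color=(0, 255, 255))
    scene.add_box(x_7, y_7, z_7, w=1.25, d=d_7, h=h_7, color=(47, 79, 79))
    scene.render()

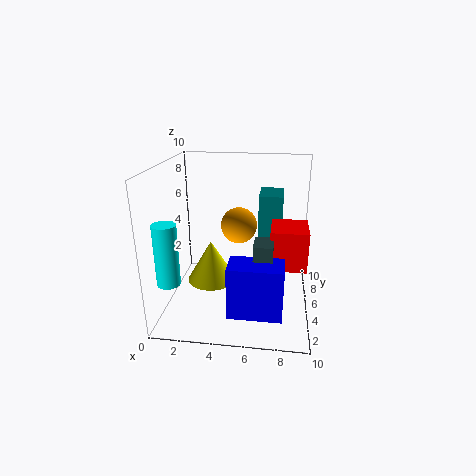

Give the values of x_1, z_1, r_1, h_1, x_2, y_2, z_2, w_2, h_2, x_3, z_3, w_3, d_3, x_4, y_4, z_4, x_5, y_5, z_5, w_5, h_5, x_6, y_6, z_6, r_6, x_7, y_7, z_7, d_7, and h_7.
x_1 = 3; z_1 = 1.5; r_1 = 1.75; h_1 = 3; x_2 = 7.25; y_2 = 3.75; z_2 = 3.25; w_2 = 2.5; h_2 = 2.75; x_3 = 6.25; z_3 = 3.25; w_3 = 1.75; d_3 = 2.75; x_4 = 5; y_4 = 5.5; z_4 = 5.75; x_5 = 4.75; y_5 = 1.25; z_5 = 1; w_5 = 3.5; h_5 = 3.5; x_6 = 1; y_6 = 1.75; z_6 = 3; r_6 = 0.75; x_7 = 6.25; y_7 = 2.5; z_7 = 3; d_7 = 1.75; h_7 = 2.5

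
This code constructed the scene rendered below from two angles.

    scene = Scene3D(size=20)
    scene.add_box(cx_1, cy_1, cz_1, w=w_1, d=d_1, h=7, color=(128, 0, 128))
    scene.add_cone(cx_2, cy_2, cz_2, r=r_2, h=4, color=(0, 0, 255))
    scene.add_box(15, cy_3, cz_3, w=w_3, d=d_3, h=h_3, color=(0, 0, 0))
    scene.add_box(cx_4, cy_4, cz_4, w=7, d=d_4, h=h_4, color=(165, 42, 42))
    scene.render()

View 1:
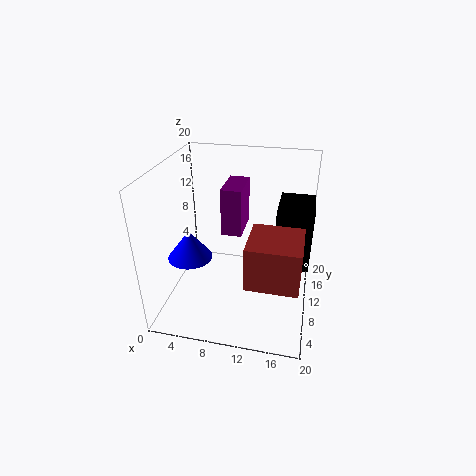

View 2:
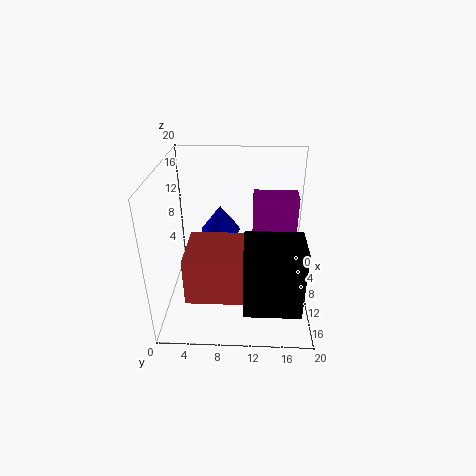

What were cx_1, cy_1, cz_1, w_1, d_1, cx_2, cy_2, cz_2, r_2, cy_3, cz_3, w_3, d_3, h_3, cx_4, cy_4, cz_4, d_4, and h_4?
cx_1 = 7; cy_1 = 12; cz_1 = 9; w_1 = 3; d_1 = 6; cx_2 = 4; cy_2 = 7; cz_2 = 8; r_2 = 3; cy_3 = 11; cz_3 = 5; w_3 = 5; d_3 = 7; h_3 = 9; cx_4 = 12; cy_4 = 4; cz_4 = 6; d_4 = 7; h_4 = 6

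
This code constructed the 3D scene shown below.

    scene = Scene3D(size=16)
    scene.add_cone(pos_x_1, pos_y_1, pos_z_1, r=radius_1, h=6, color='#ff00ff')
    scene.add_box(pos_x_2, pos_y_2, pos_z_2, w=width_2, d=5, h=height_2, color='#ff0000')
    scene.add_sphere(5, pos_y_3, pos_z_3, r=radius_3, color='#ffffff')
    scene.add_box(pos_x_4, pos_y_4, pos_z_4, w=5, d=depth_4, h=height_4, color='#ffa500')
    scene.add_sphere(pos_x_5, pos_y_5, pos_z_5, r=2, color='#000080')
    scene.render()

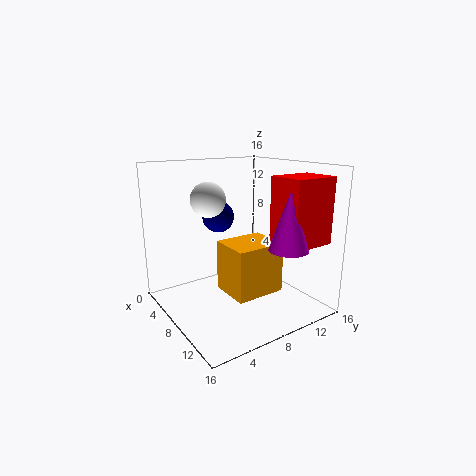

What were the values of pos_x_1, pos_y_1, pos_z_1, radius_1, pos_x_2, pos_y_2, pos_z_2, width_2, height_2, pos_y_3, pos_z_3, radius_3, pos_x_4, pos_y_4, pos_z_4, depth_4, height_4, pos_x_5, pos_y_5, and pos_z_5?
pos_x_1 = 14; pos_y_1 = 10; pos_z_1 = 8; radius_1 = 2; pos_x_2 = 11; pos_y_2 = 10; pos_z_2 = 8; width_2 = 4; height_2 = 7; pos_y_3 = 6; pos_z_3 = 12; radius_3 = 2; pos_x_4 = 5; pos_y_4 = 7; pos_z_4 = 1; depth_4 = 6; height_4 = 6; pos_x_5 = 2; pos_y_5 = 9; pos_z_5 = 9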